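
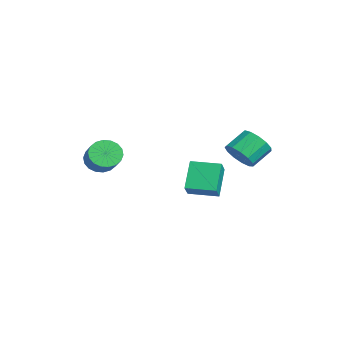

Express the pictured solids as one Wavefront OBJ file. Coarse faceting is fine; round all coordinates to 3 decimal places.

v -2.879 1.265 -3.525
v -4.074 1.856 -2.049
v -2.138 2.872 -3.569
v -3.333 3.463 -2.092
v -1.987 0.877 -2.648
v -3.182 1.468 -1.171
v -1.246 2.484 -2.691
v -2.441 3.075 -1.215
v 2.366 2.748 1.519
v 3.114 2.619 2.155
v 2.623 3.724 2.956
v 1.874 3.852 2.321
v 3.295 2.98 1.769
v 2.804 4.084 2.571
v 3.181 3.266 1.305
v 2.69 4.371 2.106
v 2.808 3.388 0.908
v 2.317 4.493 1.709
v 2.295 3.307 0.705
v 1.804 4.411 1.507
v 1.804 3.048 0.761
v 1.313 4.152 1.563
v 1.491 2.694 1.058
v 1 3.798 1.859
v 1.456 2.357 1.501
v 0.965 3.461 2.302
v 1.71 2.144 1.95
v 1.219 3.248 2.751
v 2.172 2.123 2.262
v 1.68 3.227 3.063
v 2.695 2.3 2.338
v 2.204 3.404 3.14
v -3.36 -3.482 -0.572
v -2.822 -3.873 -1.264
v -1.523 -3.829 -0.281
v -2.06 -3.438 0.412
v -2.781 -3.454 -1.337
v -1.482 -3.41 -0.354
v -2.855 -3.041 -1.259
v -1.555 -2.997 -0.275
v -3.028 -2.715 -1.044
v -1.729 -2.671 -0.061
v -3.267 -2.541 -0.736
v -1.968 -2.497 0.248
v -3.525 -2.553 -0.395
v -2.226 -2.509 0.588
v -3.75 -2.749 -0.089
v -2.45 -2.705 0.894
v -3.897 -3.091 0.121
v -2.598 -3.047 1.104
v -3.938 -3.51 0.194
v -2.639 -3.466 1.177
v -3.865 -3.923 0.115
v -2.565 -3.879 1.099
v -3.691 -4.249 -0.099
v -2.392 -4.205 0.884
v -3.452 -4.423 -0.408
v -2.153 -4.379 0.576
v -3.194 -4.411 -0.748
v -1.895 -4.367 0.235
v -2.97 -4.215 -1.054
v -1.67 -4.171 -0.071
f 2 4 1
f 5 2 1
f 1 4 3
f 3 5 1
f 2 8 4
f 6 2 5
f 6 8 2
f 4 8 3
f 7 5 3
f 3 8 7
f 7 6 5
f 8 6 7
f 10 9 13
f 10 13 11
f 11 13 14
f 11 14 12
f 13 9 15
f 13 15 14
f 14 15 16
f 14 16 12
f 15 9 17
f 15 17 16
f 16 17 18
f 16 18 12
f 17 9 19
f 17 19 18
f 18 19 20
f 18 20 12
f 19 9 21
f 19 21 20
f 20 21 22
f 20 22 12
f 21 9 23
f 21 23 22
f 22 23 24
f 22 24 12
f 23 9 25
f 23 25 24
f 24 25 26
f 24 26 12
f 25 9 27
f 25 27 26
f 26 27 28
f 26 28 12
f 27 9 29
f 27 29 28
f 28 29 30
f 28 30 12
f 29 9 31
f 29 31 30
f 30 31 32
f 30 32 12
f 31 9 10
f 31 10 32
f 32 10 11
f 32 11 12
f 34 33 37
f 34 37 35
f 35 37 38
f 35 38 36
f 37 33 39
f 37 39 38
f 38 39 40
f 38 40 36
f 39 33 41
f 39 41 40
f 40 41 42
f 40 42 36
f 41 33 43
f 41 43 42
f 42 43 44
f 42 44 36
f 43 33 45
f 43 45 44
f 44 45 46
f 44 46 36
f 45 33 47
f 45 47 46
f 46 47 48
f 46 48 36
f 47 33 49
f 47 49 48
f 48 49 50
f 48 50 36
f 49 33 51
f 49 51 50
f 50 51 52
f 50 52 36
f 51 33 53
f 51 53 52
f 52 53 54
f 52 54 36
f 53 33 55
f 53 55 54
f 54 55 56
f 54 56 36
f 55 33 57
f 55 57 56
f 56 57 58
f 56 58 36
f 57 33 59
f 57 59 58
f 58 59 60
f 58 60 36
f 59 33 61
f 59 61 60
f 60 61 62
f 60 62 36
f 61 33 34
f 61 34 62
f 62 34 35
f 62 35 36



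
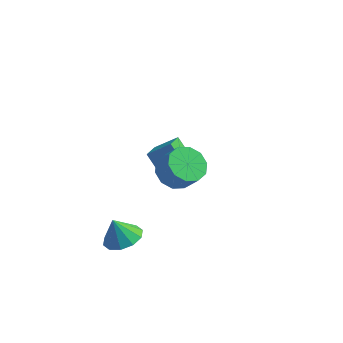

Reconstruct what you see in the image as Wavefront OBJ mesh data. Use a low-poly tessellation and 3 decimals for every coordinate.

v -4.073 3.535 -3.768
v -3.77 2.189 -3.106
v -4.694 3.741 -3.065
v -4.391 2.395 -2.403
v -3.189 4.045 -3.137
v -2.886 2.699 -2.475
v -3.81 4.251 -2.434
v -3.507 2.905 -1.772
v -3.42 -1.729 -4.292
v -2.792 -1.168 -4.003
v -3.82 -1.851 -3.188
v -3.238 -0.873 -4.131
v -3.753 -0.904 -4.321
v -4.141 -1.251 -4.5
v -4.254 -1.78 -4.599
v -4.048 -2.29 -4.581
v -3.602 -2.585 -4.452
v -3.087 -2.554 -4.262
v -2.699 -2.207 -4.084
v -2.587 -1.678 -3.984
v -1.117 -1.617 0.823
v -0.418 -1.424 0.324
v 0.256 -1.61 1.199
v -0.443 -1.803 1.697
v -0.591 -0.964 0.556
v 0.083 -1.15 1.431
v -0.966 -0.753 0.89
v -0.291 -0.939 1.764
v -1.398 -0.872 1.198
v -0.723 -1.058 2.072
v -1.723 -1.276 1.362
v -1.048 -1.462 2.237
v -1.816 -1.81 1.321
v -1.142 -1.996 2.196
v -1.643 -2.27 1.089
v -0.969 -2.456 1.964
v -1.269 -2.481 0.756
v -0.594 -2.667 1.63
v -0.837 -2.362 0.448
v -0.162 -2.548 1.322
v -0.512 -1.958 0.283
v 0.163 -2.144 1.158
f 2 4 1
f 5 2 1
f 1 4 3
f 3 5 1
f 2 8 4
f 6 2 5
f 6 8 2
f 4 8 3
f 7 5 3
f 3 8 7
f 7 6 5
f 8 6 7
f 10 9 12
f 10 12 11
f 12 9 13
f 12 13 11
f 13 9 14
f 13 14 11
f 14 9 15
f 14 15 11
f 15 9 16
f 15 16 11
f 16 9 17
f 16 17 11
f 17 9 18
f 17 18 11
f 18 9 19
f 18 19 11
f 19 9 20
f 19 20 11
f 20 9 10
f 20 10 11
f 22 21 25
f 22 25 23
f 23 25 26
f 23 26 24
f 25 21 27
f 25 27 26
f 26 27 28
f 26 28 24
f 27 21 29
f 27 29 28
f 28 29 30
f 28 30 24
f 29 21 31
f 29 31 30
f 30 31 32
f 30 32 24
f 31 21 33
f 31 33 32
f 32 33 34
f 32 34 24
f 33 21 35
f 33 35 34
f 34 35 36
f 34 36 24
f 35 21 37
f 35 37 36
f 36 37 38
f 36 38 24
f 37 21 39
f 37 39 38
f 38 39 40
f 38 40 24
f 39 21 41
f 39 41 40
f 40 41 42
f 40 42 24
f 41 21 22
f 41 22 42
f 42 22 23
f 42 23 24



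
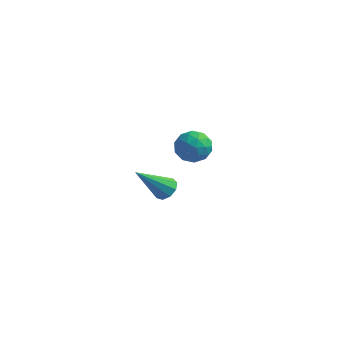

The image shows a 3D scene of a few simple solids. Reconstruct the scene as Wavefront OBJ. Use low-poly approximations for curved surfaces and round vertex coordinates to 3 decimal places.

v -0.268 4.361 -3.484
v 0.181 3.908 -3.536
v -1.192 3.279 -2.036
v 0.301 4.205 -3.238
v 0.155 4.575 -3.054
v -0.19 4.845 -3.073
v -0.571 4.888 -3.283
v -0.811 4.685 -3.588
v -0.797 4.33 -3.844
v -0.536 3.99 -3.932
v -0.15 3.823 -3.81
v 3.277 1.234 1.757
v 3.637 0.978 2.46
v 2.123 0.662 2.14
v 2.483 0.406 2.843
v 2.34 1.215 2.72
v 3.053 1.569 2.483
v 2.707 0.071 2.117
v 3.42 0.425 1.88
v 3.285 0.26 2.683
v 3.058 0.967 3.056
v 2.702 0.673 1.544
v 2.475 1.38 1.917
v 3.558 1.156 2.075
v 2.202 0.484 2.525
v 2.118 0.959 2.453
v 2.329 0.809 2.866
v 3.215 1.503 2.088
v 3.427 1.353 2.502
v 2.665 1.492 2.655
v 2.333 0.287 2.098
v 2.545 0.137 2.512
v 3.431 0.831 1.734
v 3.642 0.681 2.147
v 3.095 0.148 1.945
v 3.563 0.584 2.619
v 2.885 0.247 2.844
v 3.016 0.051 2.417
v 3.435 0.259 2.278
v 3.43 0.999 2.838
v 2.751 0.663 3.063
v 2.667 1.138 2.991
v 3.087 1.346 2.852
v 3.223 0.577 2.969
v 3.009 0.977 1.537
v 2.33 0.641 1.762
v 2.673 0.294 1.748
v 3.093 0.502 1.609
v 2.875 1.393 1.756
v 2.197 1.056 1.981
v 2.325 1.381 2.322
v 2.744 1.589 2.183
v 2.537 1.063 1.631
f 2 1 4
f 2 4 3
f 4 1 5
f 4 5 3
f 5 1 6
f 5 6 3
f 6 1 7
f 6 7 3
f 7 1 8
f 7 8 3
f 8 1 9
f 8 9 3
f 9 1 10
f 9 10 3
f 10 1 11
f 10 11 3
f 11 1 2
f 11 2 3
f 12 49 28
f 49 23 52
f 28 52 17
f 49 52 28
f 12 28 24
f 28 17 29
f 24 29 13
f 28 29 24
f 12 24 33
f 24 13 34
f 33 34 19
f 24 34 33
f 12 33 45
f 33 19 48
f 45 48 22
f 33 48 45
f 12 45 49
f 45 22 53
f 49 53 23
f 45 53 49
f 13 29 40
f 29 17 43
f 40 43 21
f 29 43 40
f 17 52 30
f 52 23 51
f 30 51 16
f 52 51 30
f 23 53 50
f 53 22 46
f 50 46 14
f 53 46 50
f 22 48 47
f 48 19 35
f 47 35 18
f 48 35 47
f 19 34 39
f 34 13 36
f 39 36 20
f 34 36 39
f 15 41 27
f 41 21 42
f 27 42 16
f 41 42 27
f 15 27 25
f 27 16 26
f 25 26 14
f 27 26 25
f 15 25 32
f 25 14 31
f 32 31 18
f 25 31 32
f 15 32 37
f 32 18 38
f 37 38 20
f 32 38 37
f 15 37 41
f 37 20 44
f 41 44 21
f 37 44 41
f 16 42 30
f 42 21 43
f 30 43 17
f 42 43 30
f 14 26 50
f 26 16 51
f 50 51 23
f 26 51 50
f 18 31 47
f 31 14 46
f 47 46 22
f 31 46 47
f 20 38 39
f 38 18 35
f 39 35 19
f 38 35 39
f 21 44 40
f 44 20 36
f 40 36 13
f 44 36 40



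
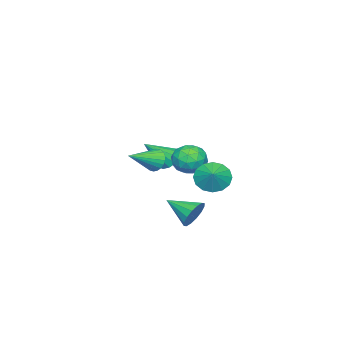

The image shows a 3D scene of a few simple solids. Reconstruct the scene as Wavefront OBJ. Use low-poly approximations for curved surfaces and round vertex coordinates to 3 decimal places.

v -3.585 -1.347 -0.299
v -2.953 -1.343 -0.883
v -2.195 -2.133 1.199
v -2.942 -0.91 -0.667
v -3.135 -0.615 -0.334
v -3.47 -0.553 0.01
v -3.842 -0.743 0.256
v -4.133 -1.125 0.325
v -4.249 -1.577 0.196
v -4.155 -1.956 -0.09
v -3.88 -2.142 -0.443
v -3.511 -2.076 -0.75
v -3.165 -1.778 -0.914
v -1.419 2.284 0.9
v -0.66 2.621 1.594
v -0.84 0.639 1.066
v -0.081 0.976 1.76
v -1.125 0.994 2.049
v -1.482 2.011 1.946
v -0.018 1.249 0.714
v -0.375 2.266 0.611
v 0.207 1.982 1.479
v -0.478 1.824 2.304
v -1.022 1.436 0.356
v -1.707 1.278 1.181
v -1.09 2.597 1.232
v -0.41 0.663 1.428
v -1.023 0.674 1.597
v -0.577 0.872 2.005
v -1.574 2.239 1.439
v -1.127 2.437 1.847
v -1.401 1.48 2.114
v -0.373 0.823 0.813
v 0.074 1.021 1.221
v -0.923 2.388 0.655
v -0.477 2.586 1.063
v -0.099 1.78 0.546
v -0.135 2.419 1.573
v 0.206 1.452 1.671
v 0.243 1.613 1.056
v 0.032 2.21 0.995
v -0.537 2.327 2.058
v -0.197 1.36 2.156
v -0.81 1.371 2.325
v -1.02 1.968 2.265
v -0.028 1.951 1.99
v -1.303 1.9 0.504
v -0.963 0.933 0.602
v -0.48 1.292 0.395
v -0.69 1.889 0.335
v -1.706 1.808 0.989
v -1.365 0.841 1.087
v -1.532 1.05 1.665
v -1.743 1.647 1.604
v -1.472 1.309 0.67
v 3.936 4.58 -0.316
v 4.578 4.33 -0.94
v 3.944 2.92 0.356
v 4.828 4.486 -0.559
v 4.839 4.666 -0.113
v 4.608 4.824 0.279
v 4.196 4.916 0.511
v 3.715 4.918 0.522
v 3.293 4.829 0.309
v 3.043 4.673 -0.072
v 3.032 4.493 -0.518
v 3.263 4.335 -0.91
v 3.675 4.243 -1.143
v 4.156 4.242 -1.154
v 2.787 1.567 2.558
v 3.2 1.929 2.018
v 4.393 0.873 3.322
v 3.188 2.139 2.233
v 3.115 2.261 2.498
v 2.992 2.278 2.771
v 2.837 2.186 3.012
v 2.675 2 3.184
v 2.53 1.748 3.261
v 2.424 1.469 3.23
v 2.373 1.204 3.097
v 2.385 0.995 2.882
v 2.459 0.873 2.617
v 2.582 0.856 2.344
v 2.736 0.948 2.103
v 2.898 1.133 1.931
v 3.043 1.385 1.854
v 3.149 1.665 1.885
v -0.364 3.294 0.473
v 0.344 3.074 -0.285
v 0.484 3.766 1.127
v 0.157 3.576 -0.406
v -0.169 4.002 -0.291
v -0.547 4.238 0.028
v -0.876 4.222 0.467
v -1.068 3.956 0.907
v -1.071 3.513 1.231
v -0.885 3.012 1.352
v -0.559 2.586 1.237
v -0.18 2.349 0.918
v 0.149 2.366 0.479
v 0.341 2.631 0.039
f 2 1 4
f 2 4 3
f 4 1 5
f 4 5 3
f 5 1 6
f 5 6 3
f 6 1 7
f 6 7 3
f 7 1 8
f 7 8 3
f 8 1 9
f 8 9 3
f 9 1 10
f 9 10 3
f 10 1 11
f 10 11 3
f 11 1 12
f 11 12 3
f 12 1 13
f 12 13 3
f 13 1 2
f 13 2 3
f 14 51 30
f 51 25 54
f 30 54 19
f 51 54 30
f 14 30 26
f 30 19 31
f 26 31 15
f 30 31 26
f 14 26 35
f 26 15 36
f 35 36 21
f 26 36 35
f 14 35 47
f 35 21 50
f 47 50 24
f 35 50 47
f 14 47 51
f 47 24 55
f 51 55 25
f 47 55 51
f 15 31 42
f 31 19 45
f 42 45 23
f 31 45 42
f 19 54 32
f 54 25 53
f 32 53 18
f 54 53 32
f 25 55 52
f 55 24 48
f 52 48 16
f 55 48 52
f 24 50 49
f 50 21 37
f 49 37 20
f 50 37 49
f 21 36 41
f 36 15 38
f 41 38 22
f 36 38 41
f 17 43 29
f 43 23 44
f 29 44 18
f 43 44 29
f 17 29 27
f 29 18 28
f 27 28 16
f 29 28 27
f 17 27 34
f 27 16 33
f 34 33 20
f 27 33 34
f 17 34 39
f 34 20 40
f 39 40 22
f 34 40 39
f 17 39 43
f 39 22 46
f 43 46 23
f 39 46 43
f 18 44 32
f 44 23 45
f 32 45 19
f 44 45 32
f 16 28 52
f 28 18 53
f 52 53 25
f 28 53 52
f 20 33 49
f 33 16 48
f 49 48 24
f 33 48 49
f 22 40 41
f 40 20 37
f 41 37 21
f 40 37 41
f 23 46 42
f 46 22 38
f 42 38 15
f 46 38 42
f 57 56 59
f 57 59 58
f 59 56 60
f 59 60 58
f 60 56 61
f 60 61 58
f 61 56 62
f 61 62 58
f 62 56 63
f 62 63 58
f 63 56 64
f 63 64 58
f 64 56 65
f 64 65 58
f 65 56 66
f 65 66 58
f 66 56 67
f 66 67 58
f 67 56 68
f 67 68 58
f 68 56 69
f 68 69 58
f 69 56 57
f 69 57 58
f 71 70 73
f 71 73 72
f 73 70 74
f 73 74 72
f 74 70 75
f 74 75 72
f 75 70 76
f 75 76 72
f 76 70 77
f 76 77 72
f 77 70 78
f 77 78 72
f 78 70 79
f 78 79 72
f 79 70 80
f 79 80 72
f 80 70 81
f 80 81 72
f 81 70 82
f 81 82 72
f 82 70 83
f 82 83 72
f 83 70 84
f 83 84 72
f 84 70 85
f 84 85 72
f 85 70 86
f 85 86 72
f 86 70 87
f 86 87 72
f 87 70 71
f 87 71 72
f 89 88 91
f 89 91 90
f 91 88 92
f 91 92 90
f 92 88 93
f 92 93 90
f 93 88 94
f 93 94 90
f 94 88 95
f 94 95 90
f 95 88 96
f 95 96 90
f 96 88 97
f 96 97 90
f 97 88 98
f 97 98 90
f 98 88 99
f 98 99 90
f 99 88 100
f 99 100 90
f 100 88 101
f 100 101 90
f 101 88 89
f 101 89 90



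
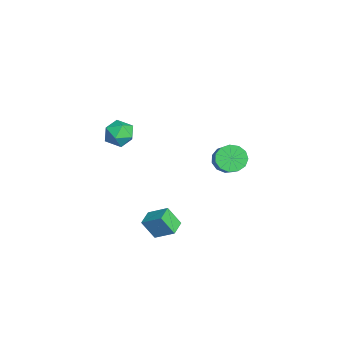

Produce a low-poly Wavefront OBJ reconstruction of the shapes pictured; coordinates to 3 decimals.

v -3.313 -1.59 -0.003
v -2.468 -1.692 -0.24
v -3.592 -2.928 -0.42
v -2.747 -3.03 -0.657
v -2.962 -2.96 0.197
v -2.789 -2.134 0.455
v -3.271 -2.486 -1.115
v -3.098 -1.66 -0.857
v -2.442 -2.247 -0.927
v -2.251 -2.54 -0.116
v -3.809 -2.08 -0.544
v -3.618 -2.373 0.267
v 0.303 2.728 -0.114
v 0.649 2.161 -0.54
v 2.164 2.165 0.688
v 1.817 2.732 1.114
v 0.787 2.548 -0.711
v 2.302 2.552 0.517
v 0.771 2.992 -0.693
v 2.286 2.996 0.535
v 0.606 3.353 -0.49
v 2.121 3.357 0.737
v 0.345 3.515 -0.168
v 1.86 3.519 1.059
v 0.07 3.427 0.171
v 1.585 3.431 1.399
v -0.131 3.118 0.42
v 1.384 3.122 1.647
v -0.194 2.684 0.499
v 1.321 2.688 1.727
v -0.1 2.265 0.384
v 1.415 2.269 1.612
v 0.122 1.992 0.111
v 1.637 1.996 1.338
v 0.402 1.954 -0.234
v 1.917 1.957 0.994
v 2.791 -1.303 -1.792
v 3.278 -0.411 -1.136
v 2.99 -0.692 -2.77
v 3.477 0.2 -2.113
v 3.583 -1.68 -1.867
v 4.07 -0.788 -1.21
v 3.782 -1.069 -2.844
v 4.269 -0.177 -2.188
f 1 12 6
f 1 6 2
f 1 2 8
f 1 8 11
f 1 11 12
f 2 6 10
f 6 12 5
f 12 11 3
f 11 8 7
f 8 2 9
f 4 10 5
f 4 5 3
f 4 3 7
f 4 7 9
f 4 9 10
f 5 10 6
f 3 5 12
f 7 3 11
f 9 7 8
f 10 9 2
f 14 13 17
f 14 17 15
f 15 17 18
f 15 18 16
f 17 13 19
f 17 19 18
f 18 19 20
f 18 20 16
f 19 13 21
f 19 21 20
f 20 21 22
f 20 22 16
f 21 13 23
f 21 23 22
f 22 23 24
f 22 24 16
f 23 13 25
f 23 25 24
f 24 25 26
f 24 26 16
f 25 13 27
f 25 27 26
f 26 27 28
f 26 28 16
f 27 13 29
f 27 29 28
f 28 29 30
f 28 30 16
f 29 13 31
f 29 31 30
f 30 31 32
f 30 32 16
f 31 13 33
f 31 33 32
f 32 33 34
f 32 34 16
f 33 13 35
f 33 35 34
f 34 35 36
f 34 36 16
f 35 13 14
f 35 14 36
f 36 14 15
f 36 15 16
f 38 40 37
f 41 38 37
f 37 40 39
f 39 41 37
f 38 44 40
f 42 38 41
f 42 44 38
f 40 44 39
f 43 41 39
f 39 44 43
f 43 42 41
f 44 42 43



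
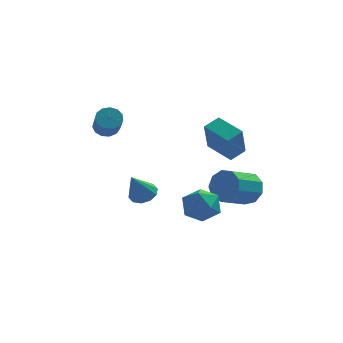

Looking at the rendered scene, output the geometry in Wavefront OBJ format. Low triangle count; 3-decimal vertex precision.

v 3.944 1.655 0.397
v 3.69 0.812 2.391
v 2.707 3.034 0.822
v 2.453 2.19 2.816
v 4.807 2.31 0.784
v 4.553 1.466 2.778
v 3.57 3.688 1.209
v 3.316 2.845 3.203
v -3.018 4.03 2.035
v -2.45 3.675 1.597
v -2.275 2.315 2.927
v -2.842 2.67 3.365
v -2.238 3.966 1.867
v -2.063 2.607 3.198
v -2.273 4.278 2.191
v -2.098 2.919 3.521
v -2.545 4.511 2.465
v -2.37 3.152 3.795
v -2.967 4.591 2.602
v -2.792 3.232 3.932
v -3.405 4.493 2.56
v -3.23 3.134 3.89
v -3.72 4.248 2.35
v -3.544 2.888 3.68
v -3.812 3.933 2.041
v -3.636 2.574 3.371
v -3.652 3.649 1.73
v -3.476 2.29 3.06
v -3.29 3.486 1.515
v -3.115 2.127 2.845
v -2.842 3.495 1.466
v -2.667 2.136 2.796
v 4.674 -1.38 -0.233
v 5.443 -1.764 0.453
v 4.076 -2.924 1.338
v 3.306 -2.54 0.653
v 5.117 -1.154 0.748
v 3.749 -2.314 1.634
v 4.583 -0.649 0.585
v 3.216 -1.809 1.47
v 4.092 -0.487 0.039
v 2.724 -1.647 0.924
v 3.873 -0.742 -0.634
v 2.505 -1.902 0.251
v 4.029 -1.296 -1.12
v 2.661 -2.456 -0.234
v 4.486 -1.889 -1.19
v 3.118 -3.049 -0.304
v 5.032 -2.244 -0.812
v 3.664 -3.404 0.073
v 5.41 -2.195 -0.163
v 4.042 -3.355 0.722
v -0.997 1.384 -2.034
v -0.418 1.877 -1.592
v -1.663 0.636 -0.326
v -0.877 2.164 -1.646
v -1.382 2.153 -1.848
v -1.74 1.848 -2.121
v -1.814 1.365 -2.361
v -1.576 0.89 -2.476
v -1.117 0.603 -2.422
v -0.612 0.615 -2.221
v -0.254 0.92 -1.948
v -0.18 1.402 -1.708
v 1.036 -3.1 0.08
v 2.039 -2.521 0.389
v 2.061 -4.239 -1.109
v 3.064 -3.66 -0.8
v 2.507 -4.361 -0.003
v 1.873 -3.657 0.732
v 2.227 -3.103 -1.452
v 1.593 -2.399 -0.717
v 2.775 -2.522 -0.557
v 2.948 -3.3 0.338
v 1.152 -3.46 -1.058
v 1.325 -4.238 -0.163
f 2 4 1
f 5 2 1
f 1 4 3
f 3 5 1
f 2 8 4
f 6 2 5
f 6 8 2
f 4 8 3
f 7 5 3
f 3 8 7
f 7 6 5
f 8 6 7
f 10 9 13
f 10 13 11
f 11 13 14
f 11 14 12
f 13 9 15
f 13 15 14
f 14 15 16
f 14 16 12
f 15 9 17
f 15 17 16
f 16 17 18
f 16 18 12
f 17 9 19
f 17 19 18
f 18 19 20
f 18 20 12
f 19 9 21
f 19 21 20
f 20 21 22
f 20 22 12
f 21 9 23
f 21 23 22
f 22 23 24
f 22 24 12
f 23 9 25
f 23 25 24
f 24 25 26
f 24 26 12
f 25 9 27
f 25 27 26
f 26 27 28
f 26 28 12
f 27 9 29
f 27 29 28
f 28 29 30
f 28 30 12
f 29 9 31
f 29 31 30
f 30 31 32
f 30 32 12
f 31 9 10
f 31 10 32
f 32 10 11
f 32 11 12
f 34 33 37
f 34 37 35
f 35 37 38
f 35 38 36
f 37 33 39
f 37 39 38
f 38 39 40
f 38 40 36
f 39 33 41
f 39 41 40
f 40 41 42
f 40 42 36
f 41 33 43
f 41 43 42
f 42 43 44
f 42 44 36
f 43 33 45
f 43 45 44
f 44 45 46
f 44 46 36
f 45 33 47
f 45 47 46
f 46 47 48
f 46 48 36
f 47 33 49
f 47 49 48
f 48 49 50
f 48 50 36
f 49 33 51
f 49 51 50
f 50 51 52
f 50 52 36
f 51 33 34
f 51 34 52
f 52 34 35
f 52 35 36
f 54 53 56
f 54 56 55
f 56 53 57
f 56 57 55
f 57 53 58
f 57 58 55
f 58 53 59
f 58 59 55
f 59 53 60
f 59 60 55
f 60 53 61
f 60 61 55
f 61 53 62
f 61 62 55
f 62 53 63
f 62 63 55
f 63 53 64
f 63 64 55
f 64 53 54
f 64 54 55
f 65 76 70
f 65 70 66
f 65 66 72
f 65 72 75
f 65 75 76
f 66 70 74
f 70 76 69
f 76 75 67
f 75 72 71
f 72 66 73
f 68 74 69
f 68 69 67
f 68 67 71
f 68 71 73
f 68 73 74
f 69 74 70
f 67 69 76
f 71 67 75
f 73 71 72
f 74 73 66



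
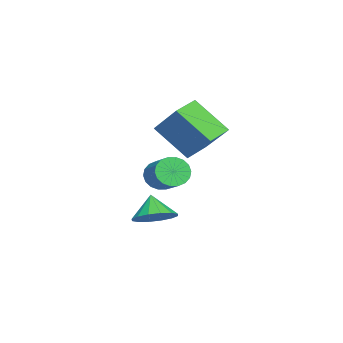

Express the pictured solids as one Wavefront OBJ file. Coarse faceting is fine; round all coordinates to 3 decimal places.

v -0.08 -2.141 -3.312
v 0.597 -1.696 -2.761
v -0.68 -2.499 -2.288
v 0.243 -1.343 -2.844
v -0.198 -1.203 -3.053
v -0.607 -1.315 -3.332
v -0.875 -1.648 -3.605
v -0.93 -2.113 -3.8
v -0.757 -2.585 -3.864
v -0.403 -2.939 -3.78
v 0.037 -3.079 -3.571
v 0.447 -2.967 -3.293
v 0.714 -2.634 -3.02
v 0.77 -2.169 -2.825
v 0.484 -1.704 -0.696
v 0.888 -1.708 -1.339
v 1.9 -0.919 -0.708
v 1.496 -0.916 -0.064
v 0.695 -1.432 -1.373
v 1.707 -0.643 -0.742
v 0.46 -1.211 -1.273
v 1.472 -0.422 -0.642
v 0.229 -1.087 -1.059
v 1.241 -0.298 -0.427
v 0.049 -1.086 -0.772
v 1.061 -0.297 -0.141
v -0.044 -1.207 -0.471
v 0.968 -0.418 0.161
v -0.034 -1.426 -0.214
v 0.978 -0.638 0.418
v 0.08 -1.701 -0.052
v 1.092 -0.912 0.579
v 0.273 -1.977 -0.018
v 1.285 -1.188 0.613
v 0.508 -2.198 -0.118
v 1.52 -1.409 0.513
v 0.739 -2.322 -0.333
v 1.751 -1.533 0.299
v 0.919 -2.323 -0.619
v 1.931 -1.534 0.012
v 1.012 -2.202 -0.921
v 2.024 -1.413 -0.289
v 1.002 -1.982 -1.178
v 2.014 -1.194 -0.546
v -3.4 -1.698 -1.059
v -3.635 -3.241 0.448
v -4.631 -1.226 -0.767
v -4.865 -2.769 0.741
v -2.615 -0.491 0.299
v -2.849 -2.034 1.807
v -3.845 -0.019 0.592
v -4.08 -1.562 2.099
f 2 1 4
f 2 4 3
f 4 1 5
f 4 5 3
f 5 1 6
f 5 6 3
f 6 1 7
f 6 7 3
f 7 1 8
f 7 8 3
f 8 1 9
f 8 9 3
f 9 1 10
f 9 10 3
f 10 1 11
f 10 11 3
f 11 1 12
f 11 12 3
f 12 1 13
f 12 13 3
f 13 1 14
f 13 14 3
f 14 1 2
f 14 2 3
f 16 15 19
f 16 19 17
f 17 19 20
f 17 20 18
f 19 15 21
f 19 21 20
f 20 21 22
f 20 22 18
f 21 15 23
f 21 23 22
f 22 23 24
f 22 24 18
f 23 15 25
f 23 25 24
f 24 25 26
f 24 26 18
f 25 15 27
f 25 27 26
f 26 27 28
f 26 28 18
f 27 15 29
f 27 29 28
f 28 29 30
f 28 30 18
f 29 15 31
f 29 31 30
f 30 31 32
f 30 32 18
f 31 15 33
f 31 33 32
f 32 33 34
f 32 34 18
f 33 15 35
f 33 35 34
f 34 35 36
f 34 36 18
f 35 15 37
f 35 37 36
f 36 37 38
f 36 38 18
f 37 15 39
f 37 39 38
f 38 39 40
f 38 40 18
f 39 15 41
f 39 41 40
f 40 41 42
f 40 42 18
f 41 15 43
f 41 43 42
f 42 43 44
f 42 44 18
f 43 15 16
f 43 16 44
f 44 16 17
f 44 17 18
f 46 48 45
f 49 46 45
f 45 48 47
f 47 49 45
f 46 52 48
f 50 46 49
f 50 52 46
f 48 52 47
f 51 49 47
f 47 52 51
f 51 50 49
f 52 50 51



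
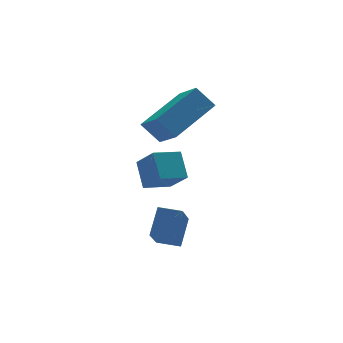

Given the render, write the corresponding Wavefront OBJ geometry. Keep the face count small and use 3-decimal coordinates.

v -2.997 0.477 -4.462
v -3.677 -0.509 -3.372
v -2.447 1.048 -3.601
v -3.128 0.062 -2.511
v -2.352 -0.042 -4.529
v -3.033 -1.028 -3.439
v -1.803 0.529 -3.668
v -2.483 -0.457 -2.578
v -1.633 1.869 -0.489
v -2.135 2.325 0.245
v -1.736 2.945 -1.229
v -2.238 3.402 -0.494
v 0.158 2.578 0.294
v -0.344 3.035 1.029
v 0.055 3.655 -0.445
v -0.447 4.111 0.289
v -2.192 3.335 -3.573
v -1.957 2.454 -2.718
v -2.067 4.162 -2.755
v -1.832 3.281 -1.9
v -1.128 3.399 -3.8
v -0.893 2.518 -2.945
v -1.003 4.226 -2.982
v -0.768 3.345 -2.127
f 2 4 1
f 5 2 1
f 1 4 3
f 3 5 1
f 2 8 4
f 6 2 5
f 6 8 2
f 4 8 3
f 7 5 3
f 3 8 7
f 7 6 5
f 8 6 7
f 10 12 9
f 13 10 9
f 9 12 11
f 11 13 9
f 10 16 12
f 14 10 13
f 14 16 10
f 12 16 11
f 15 13 11
f 11 16 15
f 15 14 13
f 16 14 15
f 18 20 17
f 21 18 17
f 17 20 19
f 19 21 17
f 18 24 20
f 22 18 21
f 22 24 18
f 20 24 19
f 23 21 19
f 19 24 23
f 23 22 21
f 24 22 23



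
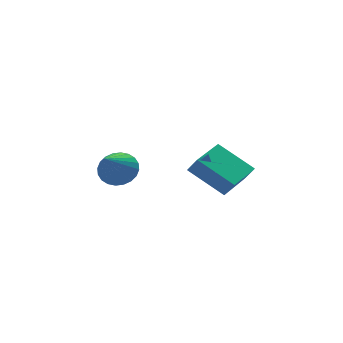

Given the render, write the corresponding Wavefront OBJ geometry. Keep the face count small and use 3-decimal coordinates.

v -3.239 -0.212 -2.12
v -2.474 -0.5 -1.795
v -4.241 -1.448 -0.86
v -2.54 -0.234 -1.587
v -2.712 0.034 -1.46
v -2.964 0.265 -1.434
v -3.259 0.424 -1.512
v -3.55 0.486 -1.683
v -3.794 0.441 -1.92
v -3.954 0.298 -2.188
v -4.004 0.076 -2.446
v -3.939 -0.189 -2.654
v -3.766 -0.458 -2.78
v -3.514 -0.689 -2.807
v -3.22 -0.847 -2.728
v -2.928 -0.909 -2.557
v -2.684 -0.865 -2.32
v -2.525 -0.721 -2.052
v 1.139 -1.837 -3.028
v -0.035 -0.683 -1.91
v 0.859 -1.444 -3.727
v -0.315 -0.29 -2.61
v 2.555 -0.55 -2.87
v 1.381 0.604 -1.753
v 2.275 -0.157 -3.57
v 1.101 0.997 -2.452
f 2 1 4
f 2 4 3
f 4 1 5
f 4 5 3
f 5 1 6
f 5 6 3
f 6 1 7
f 6 7 3
f 7 1 8
f 7 8 3
f 8 1 9
f 8 9 3
f 9 1 10
f 9 10 3
f 10 1 11
f 10 11 3
f 11 1 12
f 11 12 3
f 12 1 13
f 12 13 3
f 13 1 14
f 13 14 3
f 14 1 15
f 14 15 3
f 15 1 16
f 15 16 3
f 16 1 17
f 16 17 3
f 17 1 18
f 17 18 3
f 18 1 2
f 18 2 3
f 20 22 19
f 23 20 19
f 19 22 21
f 21 23 19
f 20 26 22
f 24 20 23
f 24 26 20
f 22 26 21
f 25 23 21
f 21 26 25
f 25 24 23
f 26 24 25



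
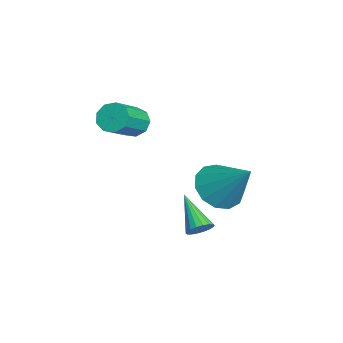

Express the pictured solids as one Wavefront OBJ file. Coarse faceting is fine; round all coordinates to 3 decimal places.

v -3.751 0.055 -0.471
v -3.55 -0.281 -1.014
v -2.447 -1.111 -0.092
v -2.649 -0.775 0.451
v -3.303 0.101 -0.966
v -2.2 -0.729 -0.044
v -3.265 0.462 -0.686
v -2.162 -0.368 0.236
v -3.455 0.633 -0.306
v -2.352 -0.198 0.616
v -3.784 0.533 -0.002
v -2.681 -0.297 0.92
v -4.097 0.21 0.082
v -2.994 -0.621 1.004
v -4.249 -0.186 -0.093
v -3.146 -1.016 0.829
v -4.168 -0.469 -0.444
v -3.065 -1.299 0.478
v -3.892 -0.506 -0.808
v -2.789 -1.337 0.114
v -3.861 3.196 -4.183
v -3.069 2.475 -4.323
v -2.699 4.184 -2.697
v -2.958 2.93 -4.712
v -3.133 3.469 -4.933
v -3.54 3.921 -4.916
v -4.049 4.143 -4.666
v -4.498 4.064 -4.263
v -4.744 3.71 -3.835
v -4.711 3.192 -3.517
v -4.407 2.675 -3.41
v -3.93 2.324 -3.549
v -3.431 2.249 -3.89
v 0.005 2.032 -3.824
v 0.324 2.089 -3.404
v -1.245 1.608 -2.816
v 0.231 2.304 -3.429
v 0.093 2.466 -3.532
v -0.063 2.541 -3.693
v -0.204 2.516 -3.88
v -0.305 2.394 -4.055
v -0.344 2.201 -4.185
v -0.314 1.975 -4.243
v -0.221 1.759 -4.218
v -0.083 1.598 -4.115
v 0.072 1.523 -3.955
v 0.214 1.548 -3.768
v 0.314 1.669 -3.592
v 0.353 1.862 -3.463
f 2 1 5
f 2 5 3
f 3 5 6
f 3 6 4
f 5 1 7
f 5 7 6
f 6 7 8
f 6 8 4
f 7 1 9
f 7 9 8
f 8 9 10
f 8 10 4
f 9 1 11
f 9 11 10
f 10 11 12
f 10 12 4
f 11 1 13
f 11 13 12
f 12 13 14
f 12 14 4
f 13 1 15
f 13 15 14
f 14 15 16
f 14 16 4
f 15 1 17
f 15 17 16
f 16 17 18
f 16 18 4
f 17 1 19
f 17 19 18
f 18 19 20
f 18 20 4
f 19 1 2
f 19 2 20
f 20 2 3
f 20 3 4
f 22 21 24
f 22 24 23
f 24 21 25
f 24 25 23
f 25 21 26
f 25 26 23
f 26 21 27
f 26 27 23
f 27 21 28
f 27 28 23
f 28 21 29
f 28 29 23
f 29 21 30
f 29 30 23
f 30 21 31
f 30 31 23
f 31 21 32
f 31 32 23
f 32 21 33
f 32 33 23
f 33 21 22
f 33 22 23
f 35 34 37
f 35 37 36
f 37 34 38
f 37 38 36
f 38 34 39
f 38 39 36
f 39 34 40
f 39 40 36
f 40 34 41
f 40 41 36
f 41 34 42
f 41 42 36
f 42 34 43
f 42 43 36
f 43 34 44
f 43 44 36
f 44 34 45
f 44 45 36
f 45 34 46
f 45 46 36
f 46 34 47
f 46 47 36
f 47 34 48
f 47 48 36
f 48 34 49
f 48 49 36
f 49 34 35
f 49 35 36



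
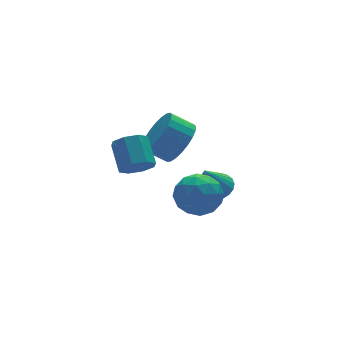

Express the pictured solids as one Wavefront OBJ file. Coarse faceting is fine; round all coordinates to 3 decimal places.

v 0.189 -0.508 -0.528
v 0.985 0.046 -1.078
v 1.015 -2.066 -0.902
v 1.811 -1.512 -1.452
v 1.733 -1.422 -0.344
v 1.222 -0.458 -0.113
v 0.778 -1.562 -1.867
v 0.267 -0.598 -1.636
v 1.349 -0.605 -1.906
v 1.939 -0.519 -0.964
v 0.061 -1.501 -1.016
v 0.651 -1.415 -0.074
v 0.514 -0.094 -0.77
v 1.486 -1.926 -1.21
v 1.44 -1.873 -0.559
v 1.907 -1.547 -0.882
v 0.654 -0.39 -0.203
v 1.122 -0.065 -0.526
v 1.561 -0.928 -0.095
v 0.878 -1.955 -1.454
v 1.346 -1.63 -1.777
v 0.093 -0.473 -1.098
v 0.56 -0.147 -1.421
v 0.439 -1.092 -1.885
v 1.196 -0.151 -1.58
v 1.682 -1.068 -1.8
v 1.074 -1.097 -2.044
v 0.774 -0.53 -1.908
v 1.543 -0.1 -1.026
v 2.028 -1.017 -1.246
v 1.983 -0.963 -0.595
v 1.683 -0.397 -0.459
v 1.757 -0.483 -1.513
v -0.028 -1.003 -0.734
v 0.457 -1.92 -0.954
v 0.317 -1.623 -1.521
v 0.017 -1.057 -1.385
v 0.318 -0.952 -0.18
v 0.804 -1.869 -0.4
v 1.226 -1.49 -0.072
v 0.926 -0.923 0.064
v 0.243 -1.537 -0.467
v -2.056 -1.599 1.981
v -1.415 -1.932 2.247
v -1.203 -0.834 3.106
v -1.844 -0.501 2.839
v -1.313 -1.587 1.781
v -1.1 -0.489 2.64
v -1.646 -1.249 1.431
v -1.433 -0.151 2.29
v -2.219 -1.116 1.403
v -2.007 -0.018 2.262
v -2.697 -1.266 1.714
v -2.485 -0.168 2.573
v -2.8 -1.611 2.18
v -2.587 -0.513 3.039
v -2.467 -1.949 2.53
v -2.254 -0.851 3.389
v -1.893 -2.082 2.558
v -1.681 -0.984 3.417
v 0.729 0.009 1.618
v 1.126 -0.484 2.505
v 0.288 0.038 3.17
v -0.109 0.531 2.282
v 1.35 -0.123 2.504
v 0.512 0.399 3.168
v 1.48 0.259 2.367
v 0.642 0.781 3.032
v 1.495 0.602 2.117
v 0.657 1.124 2.782
v 1.393 0.856 1.791
v 0.556 1.377 2.456
v 1.191 0.98 1.438
v 0.353 1.502 2.103
v 0.918 0.956 1.113
v 0.08 1.478 1.777
v 0.616 0.789 0.864
v -0.221 1.31 1.529
v 0.332 0.502 0.73
v -0.506 1.024 1.395
v 0.108 0.141 0.732
v -0.73 0.663 1.396
v -0.022 -0.241 0.868
v -0.86 0.281 1.533
v -0.037 -0.584 1.118
v -0.875 -0.062 1.783
v 0.064 -0.837 1.444
v -0.773 -0.316 2.109
v 0.267 -0.962 1.797
v -0.571 -0.44 2.462
v 0.54 -0.938 2.123
v -0.298 -0.416 2.787
v 0.841 -0.77 2.371
v 0.004 -0.249 3.036
v 3.236 1.698 -2.925
v 4.073 1.57 -2.59
v 2.644 1.462 -1.535
v 4.034 1.921 -2.548
v 3.873 2.237 -2.563
v 3.616 2.471 -2.633
v 3.301 2.588 -2.747
v 2.976 2.569 -2.889
v 2.69 2.417 -3.036
v 2.488 2.156 -3.167
v 2.4 1.825 -3.26
v 2.439 1.475 -3.303
v 2.6 1.158 -3.288
v 2.857 0.924 -3.218
v 3.172 0.808 -3.103
v 3.497 0.827 -2.962
v 3.783 0.978 -2.814
v 3.985 1.24 -2.684
f 1 38 17
f 38 12 41
f 17 41 6
f 38 41 17
f 1 17 13
f 17 6 18
f 13 18 2
f 17 18 13
f 1 13 22
f 13 2 23
f 22 23 8
f 13 23 22
f 1 22 34
f 22 8 37
f 34 37 11
f 22 37 34
f 1 34 38
f 34 11 42
f 38 42 12
f 34 42 38
f 2 18 29
f 18 6 32
f 29 32 10
f 18 32 29
f 6 41 19
f 41 12 40
f 19 40 5
f 41 40 19
f 12 42 39
f 42 11 35
f 39 35 3
f 42 35 39
f 11 37 36
f 37 8 24
f 36 24 7
f 37 24 36
f 8 23 28
f 23 2 25
f 28 25 9
f 23 25 28
f 4 30 16
f 30 10 31
f 16 31 5
f 30 31 16
f 4 16 14
f 16 5 15
f 14 15 3
f 16 15 14
f 4 14 21
f 14 3 20
f 21 20 7
f 14 20 21
f 4 21 26
f 21 7 27
f 26 27 9
f 21 27 26
f 4 26 30
f 26 9 33
f 30 33 10
f 26 33 30
f 5 31 19
f 31 10 32
f 19 32 6
f 31 32 19
f 3 15 39
f 15 5 40
f 39 40 12
f 15 40 39
f 7 20 36
f 20 3 35
f 36 35 11
f 20 35 36
f 9 27 28
f 27 7 24
f 28 24 8
f 27 24 28
f 10 33 29
f 33 9 25
f 29 25 2
f 33 25 29
f 44 43 47
f 44 47 45
f 45 47 48
f 45 48 46
f 47 43 49
f 47 49 48
f 48 49 50
f 48 50 46
f 49 43 51
f 49 51 50
f 50 51 52
f 50 52 46
f 51 43 53
f 51 53 52
f 52 53 54
f 52 54 46
f 53 43 55
f 53 55 54
f 54 55 56
f 54 56 46
f 55 43 57
f 55 57 56
f 56 57 58
f 56 58 46
f 57 43 59
f 57 59 58
f 58 59 60
f 58 60 46
f 59 43 44
f 59 44 60
f 60 44 45
f 60 45 46
f 62 61 65
f 62 65 63
f 63 65 66
f 63 66 64
f 65 61 67
f 65 67 66
f 66 67 68
f 66 68 64
f 67 61 69
f 67 69 68
f 68 69 70
f 68 70 64
f 69 61 71
f 69 71 70
f 70 71 72
f 70 72 64
f 71 61 73
f 71 73 72
f 72 73 74
f 72 74 64
f 73 61 75
f 73 75 74
f 74 75 76
f 74 76 64
f 75 61 77
f 75 77 76
f 76 77 78
f 76 78 64
f 77 61 79
f 77 79 78
f 78 79 80
f 78 80 64
f 79 61 81
f 79 81 80
f 80 81 82
f 80 82 64
f 81 61 83
f 81 83 82
f 82 83 84
f 82 84 64
f 83 61 85
f 83 85 84
f 84 85 86
f 84 86 64
f 85 61 87
f 85 87 86
f 86 87 88
f 86 88 64
f 87 61 89
f 87 89 88
f 88 89 90
f 88 90 64
f 89 61 91
f 89 91 90
f 90 91 92
f 90 92 64
f 91 61 93
f 91 93 92
f 92 93 94
f 92 94 64
f 93 61 62
f 93 62 94
f 94 62 63
f 94 63 64
f 96 95 98
f 96 98 97
f 98 95 99
f 98 99 97
f 99 95 100
f 99 100 97
f 100 95 101
f 100 101 97
f 101 95 102
f 101 102 97
f 102 95 103
f 102 103 97
f 103 95 104
f 103 104 97
f 104 95 105
f 104 105 97
f 105 95 106
f 105 106 97
f 106 95 107
f 106 107 97
f 107 95 108
f 107 108 97
f 108 95 109
f 108 109 97
f 109 95 110
f 109 110 97
f 110 95 111
f 110 111 97
f 111 95 112
f 111 112 97
f 112 95 96
f 112 96 97



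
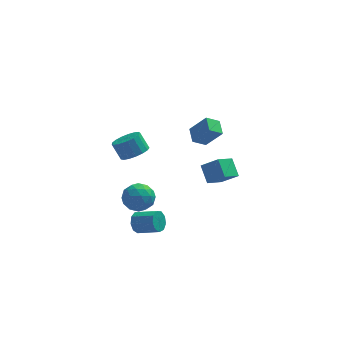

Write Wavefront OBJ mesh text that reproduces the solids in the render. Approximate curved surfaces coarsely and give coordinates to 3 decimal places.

v 1.573 -1.671 2.424
v 0.885 -1.951 2.896
v 1.442 -0.799 2.751
v 0.754 -1.08 3.223
v 2.406 -1.94 3.477
v 1.718 -2.221 3.949
v 2.275 -1.069 3.804
v 1.587 -1.349 4.276
v -2.028 -0.544 0.975
v -1.288 -0.447 1.315
v -1.753 -0.099 2.226
v -2.492 -0.196 1.885
v -1.36 -0.101 1.146
v -1.824 0.248 2.056
v -1.584 0.145 0.937
v -2.049 0.493 1.848
v -1.911 0.232 0.738
v -2.375 0.58 1.648
v -2.264 0.142 0.592
v -2.728 0.49 1.503
v -2.563 -0.106 0.534
v -3.027 0.242 1.445
v -2.739 -0.454 0.577
v -3.204 -0.105 1.488
v -2.753 -0.822 0.711
v -3.217 -0.474 1.622
v -2.6 -1.127 0.906
v -3.065 -0.779 1.816
v -2.316 -1.299 1.116
v -2.781 -0.95 2.027
v -1.967 -1.297 1.294
v -2.431 -0.949 2.204
v -1.631 -1.123 1.399
v -2.095 -0.775 2.309
v -1.386 -0.816 1.406
v -1.85 -0.468 2.317
v 2.493 0.542 -2.232
v 1.719 -0.247 -1.692
v 2.173 1.38 -1.465
v 1.399 0.591 -0.926
v 3.381 0.189 -1.474
v 2.607 -0.6 -0.935
v 3.061 1.027 -0.708
v 2.287 0.238 -0.168
v -1.876 -0.859 -1.172
v -1.085 -1.114 -1.603
v -2.655 -1.846 -2.017
v -1.864 -2.101 -2.448
v -1.999 -2.321 -1.549
v -1.518 -1.711 -1.026
v -2.222 -1.249 -2.594
v -1.741 -0.639 -2.071
v -1.299 -1.355 -2.481
v -1.161 -2.018 -1.835
v -2.579 -0.942 -1.785
v -2.441 -1.605 -1.139
v -1.413 -0.9 -1.313
v -2.327 -2.06 -2.307
v -2.407 -2.189 -1.778
v -1.942 -2.339 -2.031
v -1.667 -1.251 -0.974
v -1.202 -1.401 -1.227
v -1.739 -2.11 -1.196
v -2.538 -1.559 -2.393
v -2.073 -1.709 -2.646
v -1.798 -0.621 -1.589
v -1.333 -0.771 -1.842
v -2.001 -0.85 -2.424
v -1.073 -1.192 -2.083
v -1.531 -1.771 -2.58
v -1.741 -1.27 -2.665
v -1.459 -0.912 -2.358
v -0.992 -1.581 -1.703
v -1.45 -2.161 -2.2
v -1.529 -2.29 -1.671
v -1.246 -1.932 -1.364
v -1.118 -1.723 -2.219
v -2.29 -0.799 -1.42
v -2.748 -1.379 -1.917
v -2.494 -1.028 -2.256
v -2.211 -0.67 -1.949
v -2.209 -1.189 -1.04
v -2.667 -1.768 -1.537
v -2.281 -2.048 -1.262
v -1.999 -1.69 -0.955
v -2.622 -1.237 -1.401
v -1.949 -1.566 -3.774
v -1.605 -1.236 -4.245
v -0.468 -1.723 -3.757
v -0.811 -2.054 -3.286
v -1.653 -0.973 -3.872
v -0.515 -1.461 -3.384
v -1.839 -0.988 -3.453
v -0.701 -1.476 -2.965
v -2.076 -1.274 -3.185
v -0.939 -1.761 -2.697
v -2.254 -1.696 -3.192
v -1.117 -2.183 -2.704
v -2.289 -2.058 -3.471
v -1.152 -2.545 -2.983
v -2.165 -2.189 -3.892
v -1.027 -2.677 -3.404
v -1.939 -2.03 -4.258
v -0.802 -2.517 -3.77
v -1.718 -1.653 -4.397
v -0.581 -2.14 -3.909
f 2 4 1
f 5 2 1
f 1 4 3
f 3 5 1
f 2 8 4
f 6 2 5
f 6 8 2
f 4 8 3
f 7 5 3
f 3 8 7
f 7 6 5
f 8 6 7
f 10 9 13
f 10 13 11
f 11 13 14
f 11 14 12
f 13 9 15
f 13 15 14
f 14 15 16
f 14 16 12
f 15 9 17
f 15 17 16
f 16 17 18
f 16 18 12
f 17 9 19
f 17 19 18
f 18 19 20
f 18 20 12
f 19 9 21
f 19 21 20
f 20 21 22
f 20 22 12
f 21 9 23
f 21 23 22
f 22 23 24
f 22 24 12
f 23 9 25
f 23 25 24
f 24 25 26
f 24 26 12
f 25 9 27
f 25 27 26
f 26 27 28
f 26 28 12
f 27 9 29
f 27 29 28
f 28 29 30
f 28 30 12
f 29 9 31
f 29 31 30
f 30 31 32
f 30 32 12
f 31 9 33
f 31 33 32
f 32 33 34
f 32 34 12
f 33 9 35
f 33 35 34
f 34 35 36
f 34 36 12
f 35 9 10
f 35 10 36
f 36 10 11
f 36 11 12
f 38 40 37
f 41 38 37
f 37 40 39
f 39 41 37
f 38 44 40
f 42 38 41
f 42 44 38
f 40 44 39
f 43 41 39
f 39 44 43
f 43 42 41
f 44 42 43
f 45 82 61
f 82 56 85
f 61 85 50
f 82 85 61
f 45 61 57
f 61 50 62
f 57 62 46
f 61 62 57
f 45 57 66
f 57 46 67
f 66 67 52
f 57 67 66
f 45 66 78
f 66 52 81
f 78 81 55
f 66 81 78
f 45 78 82
f 78 55 86
f 82 86 56
f 78 86 82
f 46 62 73
f 62 50 76
f 73 76 54
f 62 76 73
f 50 85 63
f 85 56 84
f 63 84 49
f 85 84 63
f 56 86 83
f 86 55 79
f 83 79 47
f 86 79 83
f 55 81 80
f 81 52 68
f 80 68 51
f 81 68 80
f 52 67 72
f 67 46 69
f 72 69 53
f 67 69 72
f 48 74 60
f 74 54 75
f 60 75 49
f 74 75 60
f 48 60 58
f 60 49 59
f 58 59 47
f 60 59 58
f 48 58 65
f 58 47 64
f 65 64 51
f 58 64 65
f 48 65 70
f 65 51 71
f 70 71 53
f 65 71 70
f 48 70 74
f 70 53 77
f 74 77 54
f 70 77 74
f 49 75 63
f 75 54 76
f 63 76 50
f 75 76 63
f 47 59 83
f 59 49 84
f 83 84 56
f 59 84 83
f 51 64 80
f 64 47 79
f 80 79 55
f 64 79 80
f 53 71 72
f 71 51 68
f 72 68 52
f 71 68 72
f 54 77 73
f 77 53 69
f 73 69 46
f 77 69 73
f 88 87 91
f 88 91 89
f 89 91 92
f 89 92 90
f 91 87 93
f 91 93 92
f 92 93 94
f 92 94 90
f 93 87 95
f 93 95 94
f 94 95 96
f 94 96 90
f 95 87 97
f 95 97 96
f 96 97 98
f 96 98 90
f 97 87 99
f 97 99 98
f 98 99 100
f 98 100 90
f 99 87 101
f 99 101 100
f 100 101 102
f 100 102 90
f 101 87 103
f 101 103 102
f 102 103 104
f 102 104 90
f 103 87 105
f 103 105 104
f 104 105 106
f 104 106 90
f 105 87 88
f 105 88 106
f 106 88 89
f 106 89 90



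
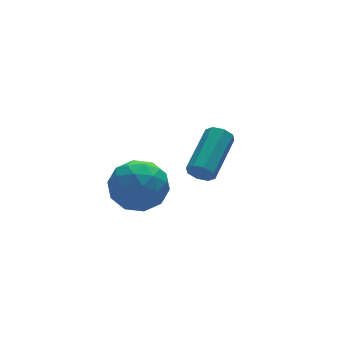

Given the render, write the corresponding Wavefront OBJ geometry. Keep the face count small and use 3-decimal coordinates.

v 2.77 -1.536 -1.792
v 3.059 -1.561 -2.282
v 4.499 -0.249 -1.499
v 4.21 -0.224 -1.008
v 2.764 -1.24 -2.278
v 4.205 0.073 -1.495
v 2.473 -1.092 -1.99
v 3.913 0.221 -1.206
v 2.355 -1.205 -1.585
v 3.795 0.108 -0.802
v 2.481 -1.511 -1.301
v 3.921 -0.199 -0.518
v 2.775 -1.833 -1.305
v 4.216 -0.52 -0.522
v 3.067 -1.981 -1.594
v 4.507 -0.668 -0.81
v 3.185 -1.868 -1.998
v 4.625 -0.555 -1.215
v 0.271 -1.896 -0.187
v 0.834 -2.588 -0.89
v -1.254 -2.892 -0.43
v -0.691 -3.584 -1.133
v -0.447 -3.58 -0.024
v 0.495 -2.964 0.127
v -0.915 -2.516 -1.447
v 0.027 -1.9 -1.296
v 0.101 -2.971 -1.668
v 0.391 -3.628 -0.789
v -0.811 -1.852 -0.531
v -0.521 -2.509 0.348
v 0.686 -2.155 -0.517
v -1.106 -3.325 -0.803
v -0.963 -3.323 -0.151
v -0.632 -3.73 -0.564
v 0.487 -2.376 0.08
v 0.818 -2.782 -0.333
v 0.065 -3.365 0.176
v -1.238 -2.698 -0.987
v -0.907 -3.104 -1.4
v 0.212 -1.75 -0.756
v 0.543 -2.157 -1.169
v -0.485 -2.115 -1.496
v 0.587 -2.786 -1.388
v -0.31 -3.372 -1.53
v -0.442 -2.744 -1.715
v 0.112 -2.382 -1.627
v 0.757 -3.173 -0.871
v -0.139 -3.758 -1.013
v 0.004 -3.756 -0.361
v 0.558 -3.394 -0.273
v 0.326 -3.398 -1.328
v -0.281 -1.722 -0.307
v -1.177 -2.307 -0.449
v -0.978 -2.086 -1.047
v -0.424 -1.724 -0.959
v -0.11 -2.108 0.21
v -1.007 -2.694 0.068
v -0.532 -3.098 0.307
v 0.022 -2.736 0.395
v -0.746 -2.082 0.008
f 2 1 5
f 2 5 3
f 3 5 6
f 3 6 4
f 5 1 7
f 5 7 6
f 6 7 8
f 6 8 4
f 7 1 9
f 7 9 8
f 8 9 10
f 8 10 4
f 9 1 11
f 9 11 10
f 10 11 12
f 10 12 4
f 11 1 13
f 11 13 12
f 12 13 14
f 12 14 4
f 13 1 15
f 13 15 14
f 14 15 16
f 14 16 4
f 15 1 17
f 15 17 16
f 16 17 18
f 16 18 4
f 17 1 2
f 17 2 18
f 18 2 3
f 18 3 4
f 19 56 35
f 56 30 59
f 35 59 24
f 56 59 35
f 19 35 31
f 35 24 36
f 31 36 20
f 35 36 31
f 19 31 40
f 31 20 41
f 40 41 26
f 31 41 40
f 19 40 52
f 40 26 55
f 52 55 29
f 40 55 52
f 19 52 56
f 52 29 60
f 56 60 30
f 52 60 56
f 20 36 47
f 36 24 50
f 47 50 28
f 36 50 47
f 24 59 37
f 59 30 58
f 37 58 23
f 59 58 37
f 30 60 57
f 60 29 53
f 57 53 21
f 60 53 57
f 29 55 54
f 55 26 42
f 54 42 25
f 55 42 54
f 26 41 46
f 41 20 43
f 46 43 27
f 41 43 46
f 22 48 34
f 48 28 49
f 34 49 23
f 48 49 34
f 22 34 32
f 34 23 33
f 32 33 21
f 34 33 32
f 22 32 39
f 32 21 38
f 39 38 25
f 32 38 39
f 22 39 44
f 39 25 45
f 44 45 27
f 39 45 44
f 22 44 48
f 44 27 51
f 48 51 28
f 44 51 48
f 23 49 37
f 49 28 50
f 37 50 24
f 49 50 37
f 21 33 57
f 33 23 58
f 57 58 30
f 33 58 57
f 25 38 54
f 38 21 53
f 54 53 29
f 38 53 54
f 27 45 46
f 45 25 42
f 46 42 26
f 45 42 46
f 28 51 47
f 51 27 43
f 47 43 20
f 51 43 47



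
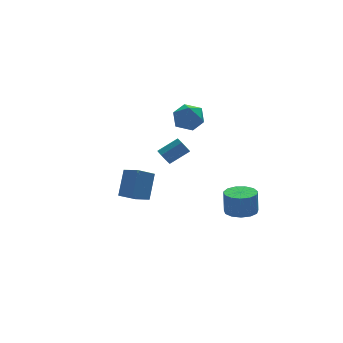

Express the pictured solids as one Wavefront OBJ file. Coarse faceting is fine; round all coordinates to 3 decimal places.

v 1.639 4.877 3.159
v 2.742 4.726 3.219
v 1.378 3.154 3.621
v 2.481 3.003 3.681
v 1.964 3.643 4.433
v 2.125 4.708 4.148
v 1.995 3.172 2.692
v 2.156 4.237 2.407
v 2.962 3.673 2.931
v 2.943 3.963 4.007
v 1.177 3.917 2.833
v 1.158 4.207 3.909
v 0.357 3.854 0.326
v 0.691 3.721 -0.216
v 1.998 3.632 0.613
v 1.663 3.766 1.154
v 0.665 4.209 -0.123
v 1.972 4.121 0.705
v 0.459 4.489 0.232
v 1.766 4.401 1.061
v 0.192 4.397 0.642
v 1.499 4.309 1.471
v 0.022 3.988 0.867
v 1.329 3.899 1.696
v 0.048 3.499 0.775
v 1.355 3.411 1.603
v 0.254 3.219 0.419
v 1.561 3.131 1.248
v 0.521 3.311 0.009
v 1.828 3.223 0.838
v -3.595 -0.672 0.553
v -2.835 0.3 2.01
v -4.058 0.363 0.103
v -3.297 1.336 1.56
v -2.443 -0.476 -0.18
v -1.682 0.497 1.277
v -2.905 0.56 -0.63
v -2.145 1.532 0.827
v 1.805 -3.975 -0.2
v 2.77 -3.717 -0.249
v 2.8 -3.547 1.231
v 1.835 -3.805 1.28
v 2.475 -3.239 -0.298
v 2.505 -3.07 1.182
v 1.968 -2.995 -0.316
v 1.998 -2.825 1.164
v 1.409 -3.062 -0.297
v 1.439 -2.892 1.183
v 0.975 -3.418 -0.247
v 1.005 -3.249 1.233
v 0.806 -3.952 -0.183
v 0.835 -3.782 1.298
v 0.953 -4.492 -0.124
v 0.983 -4.323 1.356
v 1.371 -4.869 -0.089
v 1.401 -4.699 1.391
v 1.927 -4.961 -0.089
v 1.957 -4.792 1.391
v 2.444 -4.741 -0.125
v 2.474 -4.571 1.355
v 2.758 -4.277 -0.185
v 2.788 -4.107 1.295
f 1 12 6
f 1 6 2
f 1 2 8
f 1 8 11
f 1 11 12
f 2 6 10
f 6 12 5
f 12 11 3
f 11 8 7
f 8 2 9
f 4 10 5
f 4 5 3
f 4 3 7
f 4 7 9
f 4 9 10
f 5 10 6
f 3 5 12
f 7 3 11
f 9 7 8
f 10 9 2
f 14 13 17
f 14 17 15
f 15 17 18
f 15 18 16
f 17 13 19
f 17 19 18
f 18 19 20
f 18 20 16
f 19 13 21
f 19 21 20
f 20 21 22
f 20 22 16
f 21 13 23
f 21 23 22
f 22 23 24
f 22 24 16
f 23 13 25
f 23 25 24
f 24 25 26
f 24 26 16
f 25 13 27
f 25 27 26
f 26 27 28
f 26 28 16
f 27 13 29
f 27 29 28
f 28 29 30
f 28 30 16
f 29 13 14
f 29 14 30
f 30 14 15
f 30 15 16
f 32 34 31
f 35 32 31
f 31 34 33
f 33 35 31
f 32 38 34
f 36 32 35
f 36 38 32
f 34 38 33
f 37 35 33
f 33 38 37
f 37 36 35
f 38 36 37
f 40 39 43
f 40 43 41
f 41 43 44
f 41 44 42
f 43 39 45
f 43 45 44
f 44 45 46
f 44 46 42
f 45 39 47
f 45 47 46
f 46 47 48
f 46 48 42
f 47 39 49
f 47 49 48
f 48 49 50
f 48 50 42
f 49 39 51
f 49 51 50
f 50 51 52
f 50 52 42
f 51 39 53
f 51 53 52
f 52 53 54
f 52 54 42
f 53 39 55
f 53 55 54
f 54 55 56
f 54 56 42
f 55 39 57
f 55 57 56
f 56 57 58
f 56 58 42
f 57 39 59
f 57 59 58
f 58 59 60
f 58 60 42
f 59 39 61
f 59 61 60
f 60 61 62
f 60 62 42
f 61 39 40
f 61 40 62
f 62 40 41
f 62 41 42



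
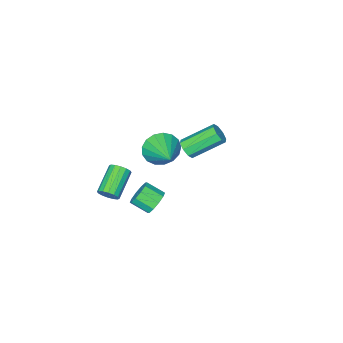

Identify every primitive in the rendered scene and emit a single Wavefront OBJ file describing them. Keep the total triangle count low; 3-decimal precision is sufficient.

v -2.047 -1.499 -2.903
v -1.673 -0.955 -2.886
v -3.18 0.042 -1.739
v -3.553 -0.501 -1.757
v -1.983 -0.964 -3.285
v -3.489 0.034 -2.138
v -2.33 -1.286 -3.46
v -3.836 -0.289 -2.314
v -2.511 -1.733 -3.31
v -4.018 -0.736 -2.163
v -2.42 -2.042 -2.921
v -3.927 -1.045 -1.774
v -2.111 -2.034 -2.522
v -3.617 -1.036 -1.375
v -1.764 -1.711 -2.346
v -3.27 -0.714 -1.2
v -1.582 -1.264 -2.497
v -3.089 -0.267 -1.35
v 4.107 -0.766 -2.406
v 4.299 -0.502 -1.879
v 2.886 -1.171 -1.027
v 2.693 -1.434 -1.554
v 4.111 -0.282 -2.018
v 2.698 -0.951 -1.167
v 3.922 -0.192 -2.261
v 2.509 -0.86 -1.41
v 3.783 -0.255 -2.543
v 2.369 -0.924 -1.691
v 3.73 -0.455 -2.788
v 2.316 -1.124 -1.937
v 3.778 -0.739 -2.93
v 2.365 -1.407 -2.079
v 3.914 -1.029 -2.933
v 2.501 -1.698 -2.081
v 4.102 -1.249 -2.793
v 2.689 -1.918 -1.942
v 4.291 -1.34 -2.55
v 2.878 -2.008 -1.699
v 4.431 -1.276 -2.269
v 3.017 -1.945 -1.417
v 4.484 -1.076 -2.023
v 3.07 -1.745 -1.172
v 4.435 -0.793 -1.881
v 3.022 -1.461 -1.03
v 3.631 2.474 -0.955
v 4.165 2.423 -1.479
v 4.623 1.574 -0.929
v 4.089 1.626 -0.405
v 4.313 2.715 -1.151
v 4.771 1.867 -0.602
v 4.201 2.916 -0.749
v 4.659 2.067 -0.199
v 3.871 2.947 -0.425
v 4.329 2.099 0.125
v 3.45 2.798 -0.303
v 3.908 1.95 0.246
v 3.097 2.526 -0.431
v 3.555 1.677 0.119
v 2.949 2.233 -0.758
v 3.407 1.385 -0.209
v 3.061 2.033 -1.161
v 3.519 1.184 -0.611
v 3.391 2.001 -1.485
v 3.849 1.153 -0.935
v 3.812 2.15 -1.606
v 4.27 1.302 -1.057
v -0.373 -1.658 -1.951
v 0.197 -1.538 -2.873
v 0.453 -0.022 -1.229
v -0.245 -1.276 -2.964
v -0.716 -1.101 -2.823
v -1.108 -1.053 -2.482
v -1.332 -1.145 -2.019
v -1.335 -1.354 -1.541
v -1.119 -1.633 -1.157
v -0.731 -1.917 -0.955
v -0.261 -2.143 -0.981
v 0.183 -2.257 -1.229
v 0.5 -2.234 -1.643
v 0.617 -2.08 -2.127
v 0.508 -1.828 -2.571
f 2 1 5
f 2 5 3
f 3 5 6
f 3 6 4
f 5 1 7
f 5 7 6
f 6 7 8
f 6 8 4
f 7 1 9
f 7 9 8
f 8 9 10
f 8 10 4
f 9 1 11
f 9 11 10
f 10 11 12
f 10 12 4
f 11 1 13
f 11 13 12
f 12 13 14
f 12 14 4
f 13 1 15
f 13 15 14
f 14 15 16
f 14 16 4
f 15 1 17
f 15 17 16
f 16 17 18
f 16 18 4
f 17 1 2
f 17 2 18
f 18 2 3
f 18 3 4
f 20 19 23
f 20 23 21
f 21 23 24
f 21 24 22
f 23 19 25
f 23 25 24
f 24 25 26
f 24 26 22
f 25 19 27
f 25 27 26
f 26 27 28
f 26 28 22
f 27 19 29
f 27 29 28
f 28 29 30
f 28 30 22
f 29 19 31
f 29 31 30
f 30 31 32
f 30 32 22
f 31 19 33
f 31 33 32
f 32 33 34
f 32 34 22
f 33 19 35
f 33 35 34
f 34 35 36
f 34 36 22
f 35 19 37
f 35 37 36
f 36 37 38
f 36 38 22
f 37 19 39
f 37 39 38
f 38 39 40
f 38 40 22
f 39 19 41
f 39 41 40
f 40 41 42
f 40 42 22
f 41 19 43
f 41 43 42
f 42 43 44
f 42 44 22
f 43 19 20
f 43 20 44
f 44 20 21
f 44 21 22
f 46 45 49
f 46 49 47
f 47 49 50
f 47 50 48
f 49 45 51
f 49 51 50
f 50 51 52
f 50 52 48
f 51 45 53
f 51 53 52
f 52 53 54
f 52 54 48
f 53 45 55
f 53 55 54
f 54 55 56
f 54 56 48
f 55 45 57
f 55 57 56
f 56 57 58
f 56 58 48
f 57 45 59
f 57 59 58
f 58 59 60
f 58 60 48
f 59 45 61
f 59 61 60
f 60 61 62
f 60 62 48
f 61 45 63
f 61 63 62
f 62 63 64
f 62 64 48
f 63 45 65
f 63 65 64
f 64 65 66
f 64 66 48
f 65 45 46
f 65 46 66
f 66 46 47
f 66 47 48
f 68 67 70
f 68 70 69
f 70 67 71
f 70 71 69
f 71 67 72
f 71 72 69
f 72 67 73
f 72 73 69
f 73 67 74
f 73 74 69
f 74 67 75
f 74 75 69
f 75 67 76
f 75 76 69
f 76 67 77
f 76 77 69
f 77 67 78
f 77 78 69
f 78 67 79
f 78 79 69
f 79 67 80
f 79 80 69
f 80 67 81
f 80 81 69
f 81 67 68
f 81 68 69



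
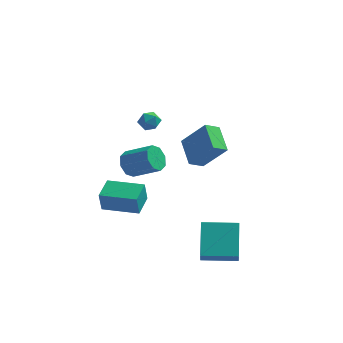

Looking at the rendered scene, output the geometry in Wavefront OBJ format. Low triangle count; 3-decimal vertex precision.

v 1.404 -1.616 3.579
v 0.775 -0.376 4.264
v 0.233 -1.446 2.196
v -0.396 -0.206 2.881
v 1.976 -1.094 3.159
v 1.347 0.146 3.844
v 0.805 -0.924 1.776
v 0.176 0.316 2.461
v -2.759 4.385 1.762
v -2.303 4.164 1.369
v -3.437 3.716 1.351
v -2.981 3.495 0.958
v -2.945 3.379 1.588
v -2.526 3.793 1.842
v -3.214 4.087 0.878
v -2.795 4.501 1.132
v -2.584 3.98 0.823
v -2.418 3.543 1.261
v -3.322 4.337 1.459
v -3.156 3.9 1.897
v 0.999 -2.448 -3.78
v 1.095 -2.983 -3.05
v 0.722 -0.868 -2.586
v 0.818 -1.403 -1.856
v 2.762 -2.137 -3.784
v 2.858 -2.672 -3.054
v 2.485 -0.557 -2.59
v 2.581 -1.092 -1.86
v -4.549 0.691 -3.198
v -4.628 0.487 -2.059
v -4.441 1.975 -2.962
v -4.519 1.771 -1.822
v -2.621 0.509 -3.098
v -2.699 0.305 -1.958
v -2.512 1.793 -2.861
v -2.591 1.589 -1.722
v -3.962 4.095 -2.073
v -3.666 3.704 -2.717
v -2.201 3.453 -1.892
v -2.498 3.845 -1.247
v -3.551 4.313 -2.736
v -2.087 4.062 -1.91
v -3.677 4.795 -2.366
v -2.212 4.544 -1.541
v -3.97 4.866 -1.825
v -2.505 4.616 -0.999
v -4.259 4.487 -1.428
v -2.794 4.236 -0.603
v -4.373 3.878 -1.41
v -2.909 3.627 -0.584
v -4.248 3.396 -1.779
v -2.783 3.145 -0.954
v -3.955 3.324 -2.321
v -2.49 3.074 -1.495
f 2 4 1
f 5 2 1
f 1 4 3
f 3 5 1
f 2 8 4
f 6 2 5
f 6 8 2
f 4 8 3
f 7 5 3
f 3 8 7
f 7 6 5
f 8 6 7
f 9 20 14
f 9 14 10
f 9 10 16
f 9 16 19
f 9 19 20
f 10 14 18
f 14 20 13
f 20 19 11
f 19 16 15
f 16 10 17
f 12 18 13
f 12 13 11
f 12 11 15
f 12 15 17
f 12 17 18
f 13 18 14
f 11 13 20
f 15 11 19
f 17 15 16
f 18 17 10
f 22 24 21
f 25 22 21
f 21 24 23
f 23 25 21
f 22 28 24
f 26 22 25
f 26 28 22
f 24 28 23
f 27 25 23
f 23 28 27
f 27 26 25
f 28 26 27
f 30 32 29
f 33 30 29
f 29 32 31
f 31 33 29
f 30 36 32
f 34 30 33
f 34 36 30
f 32 36 31
f 35 33 31
f 31 36 35
f 35 34 33
f 36 34 35
f 38 37 41
f 38 41 39
f 39 41 42
f 39 42 40
f 41 37 43
f 41 43 42
f 42 43 44
f 42 44 40
f 43 37 45
f 43 45 44
f 44 45 46
f 44 46 40
f 45 37 47
f 45 47 46
f 46 47 48
f 46 48 40
f 47 37 49
f 47 49 48
f 48 49 50
f 48 50 40
f 49 37 51
f 49 51 50
f 50 51 52
f 50 52 40
f 51 37 53
f 51 53 52
f 52 53 54
f 52 54 40
f 53 37 38
f 53 38 54
f 54 38 39
f 54 39 40



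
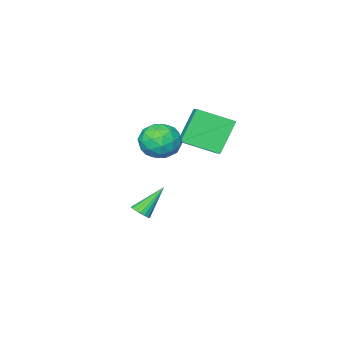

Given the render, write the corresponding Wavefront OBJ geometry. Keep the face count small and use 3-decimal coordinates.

v -4.699 1.352 3.247
v -3.46 0.198 3.942
v -4.192 2.18 3.719
v -2.953 1.026 4.414
v -3.627 1.574 1.706
v -2.388 0.42 2.401
v -3.12 2.402 2.178
v -1.881 1.248 2.873
v -1.357 1.858 3.056
v -0.413 1.682 2.747
v -1.527 0.278 3.433
v -0.583 0.102 3.124
v -0.747 0.642 3.96
v -0.642 1.618 3.727
v -1.298 0.342 2.453
v -1.193 1.318 2.22
v -0.376 0.745 2.373
v -0.036 0.931 3.305
v -1.904 1.029 2.875
v -1.564 1.215 3.807
v -0.87 1.909 2.868
v -1.07 0.051 3.312
v -1.167 0.369 3.804
v -0.612 0.265 3.621
v -1.005 1.871 3.445
v -0.45 1.768 3.263
v -0.646 1.157 3.976
v -1.49 0.192 2.917
v -0.935 0.089 2.735
v -1.328 1.695 2.559
v -0.773 1.591 2.376
v -1.294 0.803 2.204
v -0.293 1.255 2.467
v -0.393 0.326 2.688
v -0.814 0.467 2.294
v -0.752 1.041 2.157
v -0.093 1.364 3.015
v -0.193 0.435 3.236
v -0.29 0.752 3.728
v -0.228 1.326 3.591
v -0.072 0.813 2.795
v -1.747 1.525 2.944
v -1.847 0.596 3.165
v -1.712 0.634 2.589
v -1.65 1.208 2.452
v -1.547 1.634 3.492
v -1.647 0.705 3.713
v -1.188 0.919 4.023
v -1.126 1.493 3.886
v -1.868 1.147 3.385
v -1.574 -1.203 -2.52
v -1.194 -1.033 -2.192
v -2.766 -1.017 -1.24
v -1.27 -0.834 -2.292
v -1.406 -0.707 -2.437
v -1.576 -0.679 -2.599
v -1.745 -0.755 -2.745
v -1.88 -0.919 -2.847
v -1.954 -1.14 -2.884
v -1.953 -1.373 -2.849
v -1.877 -1.573 -2.749
v -1.741 -1.699 -2.604
v -1.571 -1.727 -2.442
v -1.403 -1.652 -2.296
v -1.268 -1.487 -2.194
v -1.193 -1.267 -2.157
f 2 4 1
f 5 2 1
f 1 4 3
f 3 5 1
f 2 8 4
f 6 2 5
f 6 8 2
f 4 8 3
f 7 5 3
f 3 8 7
f 7 6 5
f 8 6 7
f 9 46 25
f 46 20 49
f 25 49 14
f 46 49 25
f 9 25 21
f 25 14 26
f 21 26 10
f 25 26 21
f 9 21 30
f 21 10 31
f 30 31 16
f 21 31 30
f 9 30 42
f 30 16 45
f 42 45 19
f 30 45 42
f 9 42 46
f 42 19 50
f 46 50 20
f 42 50 46
f 10 26 37
f 26 14 40
f 37 40 18
f 26 40 37
f 14 49 27
f 49 20 48
f 27 48 13
f 49 48 27
f 20 50 47
f 50 19 43
f 47 43 11
f 50 43 47
f 19 45 44
f 45 16 32
f 44 32 15
f 45 32 44
f 16 31 36
f 31 10 33
f 36 33 17
f 31 33 36
f 12 38 24
f 38 18 39
f 24 39 13
f 38 39 24
f 12 24 22
f 24 13 23
f 22 23 11
f 24 23 22
f 12 22 29
f 22 11 28
f 29 28 15
f 22 28 29
f 12 29 34
f 29 15 35
f 34 35 17
f 29 35 34
f 12 34 38
f 34 17 41
f 38 41 18
f 34 41 38
f 13 39 27
f 39 18 40
f 27 40 14
f 39 40 27
f 11 23 47
f 23 13 48
f 47 48 20
f 23 48 47
f 15 28 44
f 28 11 43
f 44 43 19
f 28 43 44
f 17 35 36
f 35 15 32
f 36 32 16
f 35 32 36
f 18 41 37
f 41 17 33
f 37 33 10
f 41 33 37
f 52 51 54
f 52 54 53
f 54 51 55
f 54 55 53
f 55 51 56
f 55 56 53
f 56 51 57
f 56 57 53
f 57 51 58
f 57 58 53
f 58 51 59
f 58 59 53
f 59 51 60
f 59 60 53
f 60 51 61
f 60 61 53
f 61 51 62
f 61 62 53
f 62 51 63
f 62 63 53
f 63 51 64
f 63 64 53
f 64 51 65
f 64 65 53
f 65 51 66
f 65 66 53
f 66 51 52
f 66 52 53



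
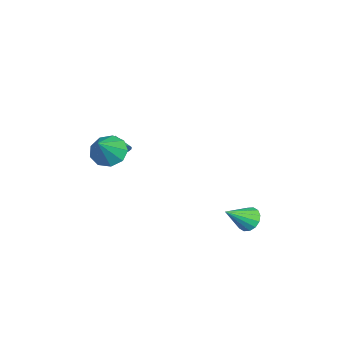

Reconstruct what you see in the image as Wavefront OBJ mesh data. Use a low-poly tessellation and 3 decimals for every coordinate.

v -2.002 -2.723 0.066
v -1.624 -2.755 0.631
v -2.938 -3.037 0.674
v -1.731 -2.447 0.625
v -1.899 -2.203 0.492
v -2.091 -2.078 0.261
v -2.263 -2.1 -0.015
v -2.374 -2.266 -0.272
v -2.401 -2.536 -0.452
v -2.336 -2.849 -0.513
v -2.194 -3.133 -0.442
v -2.008 -3.323 -0.254
v -1.821 -3.376 0.007
v -1.675 -3.279 0.282
v -1.604 -3.055 0.507
v 1.782 4.509 -3.083
v 2.371 5.081 -2.862
v 2.618 3.191 -1.897
v 2.045 5.135 -2.571
v 1.648 5.022 -2.418
v 1.288 4.771 -2.443
v 1.059 4.45 -2.639
v 1.025 4.145 -2.954
v 1.193 3.937 -3.304
v 1.52 3.883 -3.594
v 1.916 3.996 -3.747
v 2.277 4.247 -3.723
v 2.505 4.568 -3.526
v 2.539 4.874 -3.211
v 1.413 -3.175 2.154
v 2.073 -2.369 1.802
v 2.807 -3.665 3.646
v 1.603 -2.106 2.327
v 1.044 -2.343 2.772
v 0.658 -2.97 2.927
v 0.625 -3.693 2.721
v 0.96 -4.173 2.249
v 1.508 -4.187 1.733
v 2.011 -3.727 1.414
v 2.234 -3.009 1.441
f 2 1 4
f 2 4 3
f 4 1 5
f 4 5 3
f 5 1 6
f 5 6 3
f 6 1 7
f 6 7 3
f 7 1 8
f 7 8 3
f 8 1 9
f 8 9 3
f 9 1 10
f 9 10 3
f 10 1 11
f 10 11 3
f 11 1 12
f 11 12 3
f 12 1 13
f 12 13 3
f 13 1 14
f 13 14 3
f 14 1 15
f 14 15 3
f 15 1 2
f 15 2 3
f 17 16 19
f 17 19 18
f 19 16 20
f 19 20 18
f 20 16 21
f 20 21 18
f 21 16 22
f 21 22 18
f 22 16 23
f 22 23 18
f 23 16 24
f 23 24 18
f 24 16 25
f 24 25 18
f 25 16 26
f 25 26 18
f 26 16 27
f 26 27 18
f 27 16 28
f 27 28 18
f 28 16 29
f 28 29 18
f 29 16 17
f 29 17 18
f 31 30 33
f 31 33 32
f 33 30 34
f 33 34 32
f 34 30 35
f 34 35 32
f 35 30 36
f 35 36 32
f 36 30 37
f 36 37 32
f 37 30 38
f 37 38 32
f 38 30 39
f 38 39 32
f 39 30 40
f 39 40 32
f 40 30 31
f 40 31 32



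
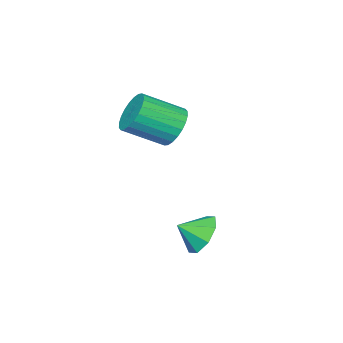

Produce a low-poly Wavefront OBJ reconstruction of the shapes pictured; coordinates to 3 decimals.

v 0.918 2.616 -1.456
v 1.44 2.352 -2.376
v 1.682 1.924 -0.824
v 1.757 3.033 -2.013
v 1.582 3.47 -1.324
v 1.018 3.407 -0.713
v 0.396 2.88 -0.537
v 0.079 2.199 -0.9
v 0.253 1.762 -1.589
v 0.817 1.826 -2.2
v -2.29 -1.4 2.327
v -1.501 -1.137 1.623
v -0.141 -2.418 2.668
v -0.93 -2.68 3.373
v -1.448 -0.839 1.921
v -0.089 -2.119 2.966
v -1.524 -0.625 2.281
v -0.165 -1.906 3.326
v -1.716 -0.53 2.648
v -0.357 -1.81 3.693
v -1.996 -0.567 2.966
v -0.637 -1.847 4.011
v -2.32 -0.731 3.187
v -0.961 -2.011 4.232
v -2.64 -0.996 3.277
v -1.281 -2.277 4.323
v -2.906 -1.323 3.223
v -1.547 -2.604 4.268
v -3.079 -1.662 3.032
v -1.719 -2.943 4.077
v -3.131 -1.961 2.734
v -1.772 -3.241 3.779
v -3.055 -2.174 2.374
v -1.696 -3.455 3.419
v -2.863 -2.27 2.007
v -1.504 -3.55 3.052
v -2.583 -2.233 1.689
v -1.224 -3.513 2.734
v -2.259 -2.069 1.468
v -0.9 -3.349 2.513
v -1.939 -1.803 1.377
v -0.58 -3.084 2.423
v -1.673 -1.476 1.432
v -0.314 -2.757 2.477
f 2 1 4
f 2 4 3
f 4 1 5
f 4 5 3
f 5 1 6
f 5 6 3
f 6 1 7
f 6 7 3
f 7 1 8
f 7 8 3
f 8 1 9
f 8 9 3
f 9 1 10
f 9 10 3
f 10 1 2
f 10 2 3
f 12 11 15
f 12 15 13
f 13 15 16
f 13 16 14
f 15 11 17
f 15 17 16
f 16 17 18
f 16 18 14
f 17 11 19
f 17 19 18
f 18 19 20
f 18 20 14
f 19 11 21
f 19 21 20
f 20 21 22
f 20 22 14
f 21 11 23
f 21 23 22
f 22 23 24
f 22 24 14
f 23 11 25
f 23 25 24
f 24 25 26
f 24 26 14
f 25 11 27
f 25 27 26
f 26 27 28
f 26 28 14
f 27 11 29
f 27 29 28
f 28 29 30
f 28 30 14
f 29 11 31
f 29 31 30
f 30 31 32
f 30 32 14
f 31 11 33
f 31 33 32
f 32 33 34
f 32 34 14
f 33 11 35
f 33 35 34
f 34 35 36
f 34 36 14
f 35 11 37
f 35 37 36
f 36 37 38
f 36 38 14
f 37 11 39
f 37 39 38
f 38 39 40
f 38 40 14
f 39 11 41
f 39 41 40
f 40 41 42
f 40 42 14
f 41 11 43
f 41 43 42
f 42 43 44
f 42 44 14
f 43 11 12
f 43 12 44
f 44 12 13
f 44 13 14



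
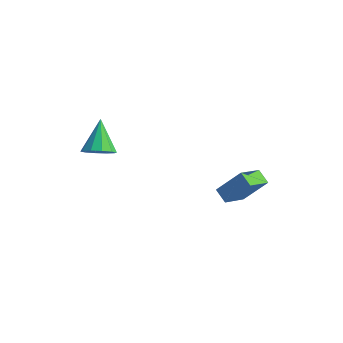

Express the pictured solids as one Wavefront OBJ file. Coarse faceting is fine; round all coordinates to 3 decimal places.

v -3.712 -3.667 0.092
v -3.273 -4.15 0.863
v -4.268 -2.073 1.408
v -2.845 -3.782 0.597
v -2.748 -3.369 0.139
v -3.019 -3.07 -0.337
v -3.555 -2.999 -0.65
v -4.151 -3.183 -0.679
v -4.579 -3.552 -0.413
v -4.676 -3.964 0.045
v -4.405 -4.263 0.521
v -3.869 -4.334 0.834
v 2.251 -0.988 -3.851
v 3.461 -0.296 -2.402
v 2.768 0.637 -5.059
v 3.978 1.329 -3.61
v 3.002 -1.509 -4.23
v 4.212 -0.817 -2.781
v 3.519 0.116 -5.438
v 4.729 0.808 -3.989
f 2 1 4
f 2 4 3
f 4 1 5
f 4 5 3
f 5 1 6
f 5 6 3
f 6 1 7
f 6 7 3
f 7 1 8
f 7 8 3
f 8 1 9
f 8 9 3
f 9 1 10
f 9 10 3
f 10 1 11
f 10 11 3
f 11 1 12
f 11 12 3
f 12 1 2
f 12 2 3
f 14 16 13
f 17 14 13
f 13 16 15
f 15 17 13
f 14 20 16
f 18 14 17
f 18 20 14
f 16 20 15
f 19 17 15
f 15 20 19
f 19 18 17
f 20 18 19



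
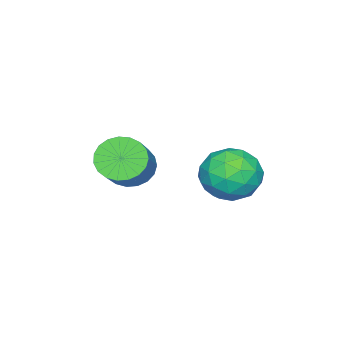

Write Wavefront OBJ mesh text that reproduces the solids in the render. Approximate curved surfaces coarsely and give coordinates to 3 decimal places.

v 2.629 0.749 1.582
v 2.944 1.218 0.975
v 4.387 1.821 2.19
v 4.071 1.351 2.798
v 2.725 1.436 1.128
v 4.167 2.039 2.343
v 2.488 1.536 1.359
v 3.931 2.138 2.574
v 2.276 1.499 1.629
v 3.719 2.101 2.844
v 2.125 1.332 1.891
v 3.568 1.935 3.106
v 2.061 1.065 2.099
v 3.504 1.667 3.314
v 2.095 0.743 2.219
v 3.538 1.345 3.434
v 2.222 0.422 2.228
v 3.664 1.024 3.443
v 2.418 0.157 2.125
v 3.861 0.76 3.34
v 2.651 -0.005 1.929
v 4.094 0.597 3.144
v 2.88 -0.037 1.673
v 4.323 0.566 2.888
v 3.066 0.067 1.401
v 4.509 0.669 2.616
v 3.176 0.289 1.161
v 4.619 0.891 2.376
v 3.191 0.59 0.993
v 4.634 1.193 2.208
v 3.109 0.919 0.928
v 4.552 1.521 2.143
v 0.144 4.074 1.014
v 1.048 3.932 0.414
v 0.052 2.328 1.286
v 0.956 2.186 0.686
v 1.017 2.678 1.661
v 1.074 3.757 1.493
v 0.026 2.503 0.207
v 0.083 3.582 0.039
v 0.975 2.962 -0.084
v 1.588 3.07 0.815
v -0.488 3.19 0.885
v 0.125 3.298 1.784
v 0.604 4.156 0.69
v 0.496 2.104 1.01
v 0.532 2.393 1.583
v 1.063 2.31 1.231
v 0.62 4.053 1.324
v 1.151 3.97 0.972
v 1.133 3.233 1.705
v -0.051 2.29 0.728
v 0.48 2.207 0.376
v 0.037 3.95 0.469
v 0.568 3.867 0.117
v -0.033 3.027 -0.005
v 1.092 3.503 0.045
v 1.038 2.477 0.205
v 0.491 2.663 -0.077
v 0.525 3.297 -0.176
v 1.453 3.566 0.573
v 1.398 2.54 0.733
v 1.435 2.829 1.306
v 1.468 3.463 1.207
v 1.409 2.996 0.28
v -0.298 3.72 0.967
v -0.353 2.694 1.127
v -0.368 2.797 0.493
v -0.335 3.431 0.394
v 0.062 3.783 1.495
v 0.008 2.757 1.655
v 0.575 2.963 1.876
v 0.609 3.597 1.777
v -0.309 3.264 1.42
f 2 1 5
f 2 5 3
f 3 5 6
f 3 6 4
f 5 1 7
f 5 7 6
f 6 7 8
f 6 8 4
f 7 1 9
f 7 9 8
f 8 9 10
f 8 10 4
f 9 1 11
f 9 11 10
f 10 11 12
f 10 12 4
f 11 1 13
f 11 13 12
f 12 13 14
f 12 14 4
f 13 1 15
f 13 15 14
f 14 15 16
f 14 16 4
f 15 1 17
f 15 17 16
f 16 17 18
f 16 18 4
f 17 1 19
f 17 19 18
f 18 19 20
f 18 20 4
f 19 1 21
f 19 21 20
f 20 21 22
f 20 22 4
f 21 1 23
f 21 23 22
f 22 23 24
f 22 24 4
f 23 1 25
f 23 25 24
f 24 25 26
f 24 26 4
f 25 1 27
f 25 27 26
f 26 27 28
f 26 28 4
f 27 1 29
f 27 29 28
f 28 29 30
f 28 30 4
f 29 1 31
f 29 31 30
f 30 31 32
f 30 32 4
f 31 1 2
f 31 2 32
f 32 2 3
f 32 3 4
f 33 70 49
f 70 44 73
f 49 73 38
f 70 73 49
f 33 49 45
f 49 38 50
f 45 50 34
f 49 50 45
f 33 45 54
f 45 34 55
f 54 55 40
f 45 55 54
f 33 54 66
f 54 40 69
f 66 69 43
f 54 69 66
f 33 66 70
f 66 43 74
f 70 74 44
f 66 74 70
f 34 50 61
f 50 38 64
f 61 64 42
f 50 64 61
f 38 73 51
f 73 44 72
f 51 72 37
f 73 72 51
f 44 74 71
f 74 43 67
f 71 67 35
f 74 67 71
f 43 69 68
f 69 40 56
f 68 56 39
f 69 56 68
f 40 55 60
f 55 34 57
f 60 57 41
f 55 57 60
f 36 62 48
f 62 42 63
f 48 63 37
f 62 63 48
f 36 48 46
f 48 37 47
f 46 47 35
f 48 47 46
f 36 46 53
f 46 35 52
f 53 52 39
f 46 52 53
f 36 53 58
f 53 39 59
f 58 59 41
f 53 59 58
f 36 58 62
f 58 41 65
f 62 65 42
f 58 65 62
f 37 63 51
f 63 42 64
f 51 64 38
f 63 64 51
f 35 47 71
f 47 37 72
f 71 72 44
f 47 72 71
f 39 52 68
f 52 35 67
f 68 67 43
f 52 67 68
f 41 59 60
f 59 39 56
f 60 56 40
f 59 56 60
f 42 65 61
f 65 41 57
f 61 57 34
f 65 57 61

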